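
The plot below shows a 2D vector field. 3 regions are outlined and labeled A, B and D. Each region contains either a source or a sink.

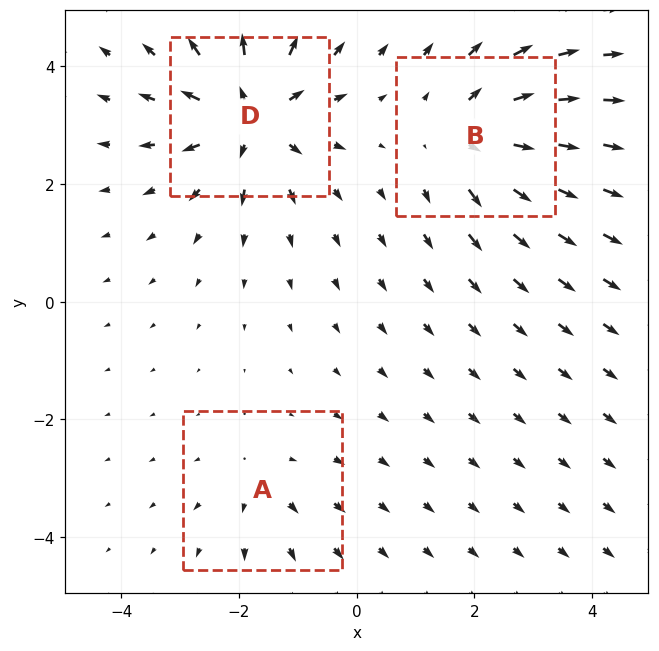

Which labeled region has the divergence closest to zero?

A

Divergence at each region's feature centre — A: about +2, B: about +4, D: about +5. Region A is closest to zero.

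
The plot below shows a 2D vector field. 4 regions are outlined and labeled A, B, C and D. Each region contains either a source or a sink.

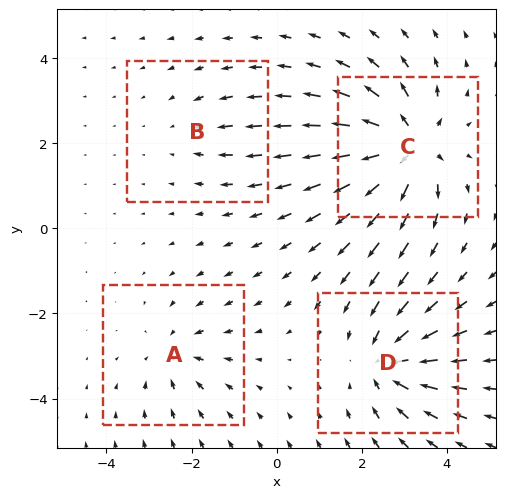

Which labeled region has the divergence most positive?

C

Divergence at each region's feature centre — A: about -3, B: about -2, C: about +7, D: about -5. Region C is most positive.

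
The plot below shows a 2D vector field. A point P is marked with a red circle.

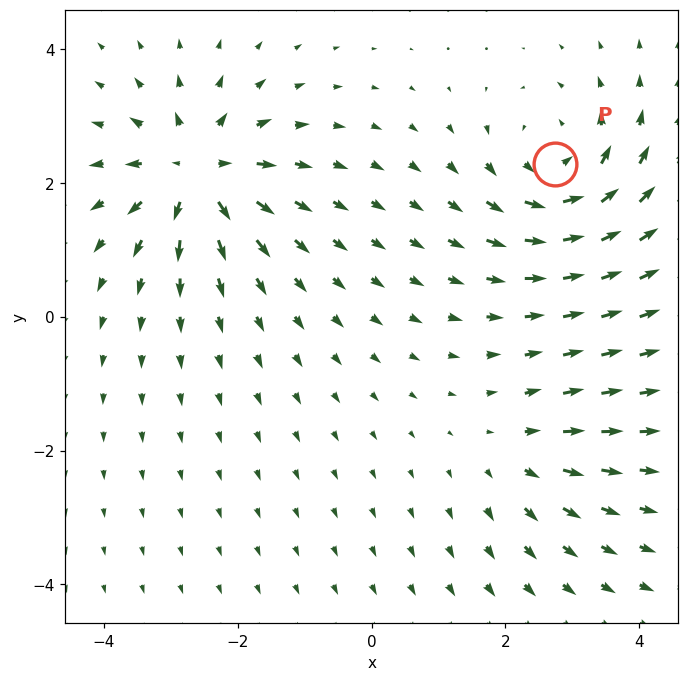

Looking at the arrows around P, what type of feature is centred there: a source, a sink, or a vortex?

At P (2.7, 2.3) the arrows circulate counterclockwise. Divergence ≈0, curl about +5 — near-zero divergence with nonzero curl is a vortex.

vortex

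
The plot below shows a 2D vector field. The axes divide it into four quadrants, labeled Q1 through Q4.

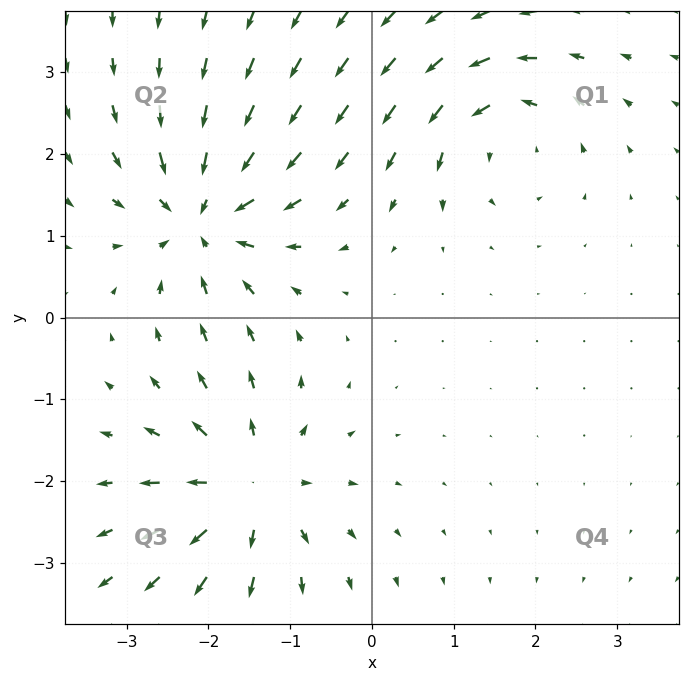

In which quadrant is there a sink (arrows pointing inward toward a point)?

Q2

The sink sits at approximately (-2.1, 1.2), which lies in quadrant Q2. The divergence there is about -6, negative as expected for a sink.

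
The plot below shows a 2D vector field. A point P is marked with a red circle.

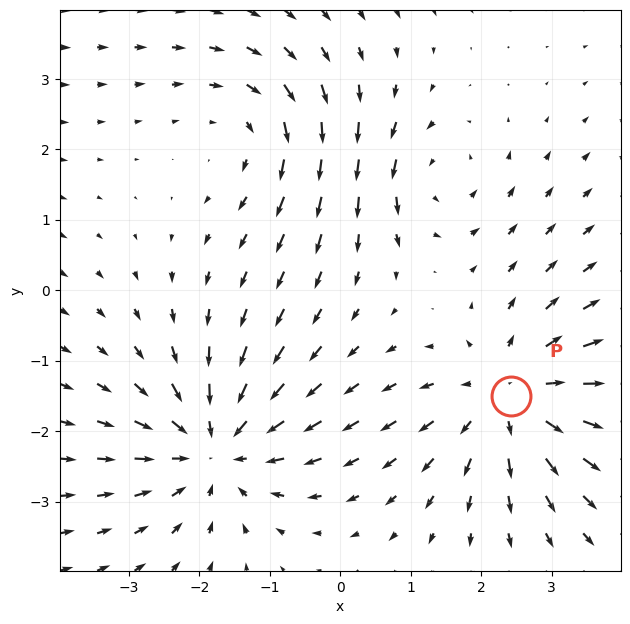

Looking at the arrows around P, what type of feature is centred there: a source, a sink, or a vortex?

At P (2.4, -1.5) the arrows spread outward. Divergence about +4, curl ≈0 — positive divergence with near-zero curl is a source.

source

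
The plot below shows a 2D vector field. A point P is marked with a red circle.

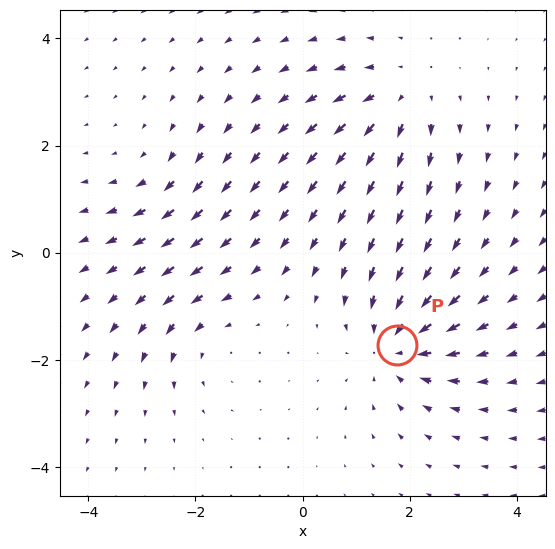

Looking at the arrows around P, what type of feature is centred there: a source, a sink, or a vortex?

At P (1.8, -1.7) the arrows converge inward. Divergence about -5, curl ≈0 — negative divergence with near-zero curl is a sink.

sink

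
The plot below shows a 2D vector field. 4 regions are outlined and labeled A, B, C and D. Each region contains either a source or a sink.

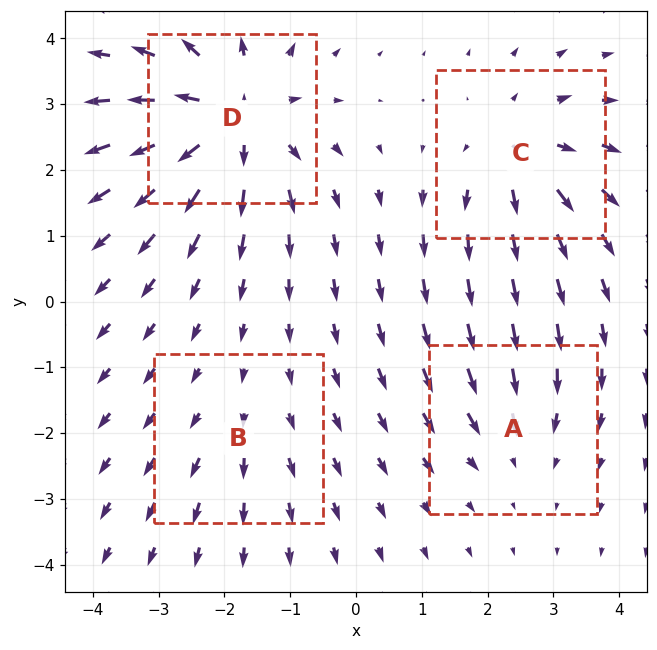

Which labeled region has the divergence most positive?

Divergence at each region's feature centre — A: about -3, B: about +2, C: about +5, D: about +7. Region D is most positive.

D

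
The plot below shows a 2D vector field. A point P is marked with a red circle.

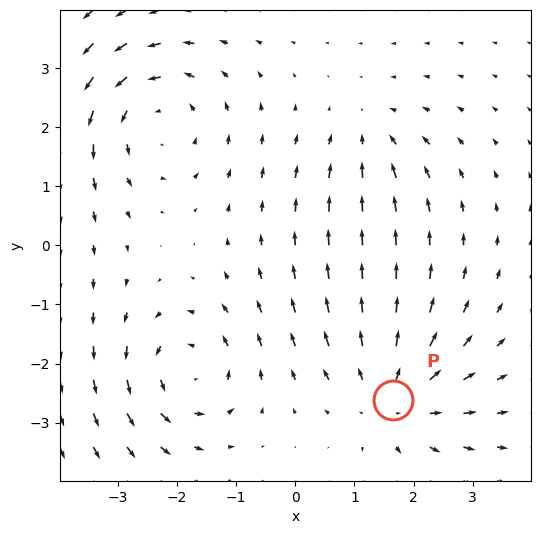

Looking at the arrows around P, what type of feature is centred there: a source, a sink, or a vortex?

At P (1.7, -2.6) the arrows spread outward. Divergence about +4, curl ≈0 — positive divergence with near-zero curl is a source.

source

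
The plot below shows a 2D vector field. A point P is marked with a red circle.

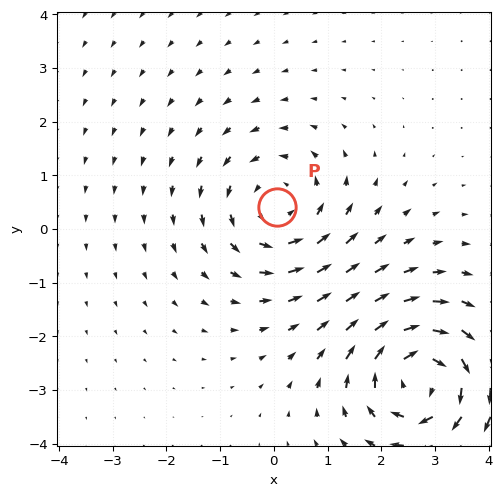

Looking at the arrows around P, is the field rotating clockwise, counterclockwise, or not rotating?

Near P at (0.1, 0.4) the arrows circulate counterclockwise. The curl (z-component) there is about +4; positive curl means counterclockwise rotation.

counterclockwise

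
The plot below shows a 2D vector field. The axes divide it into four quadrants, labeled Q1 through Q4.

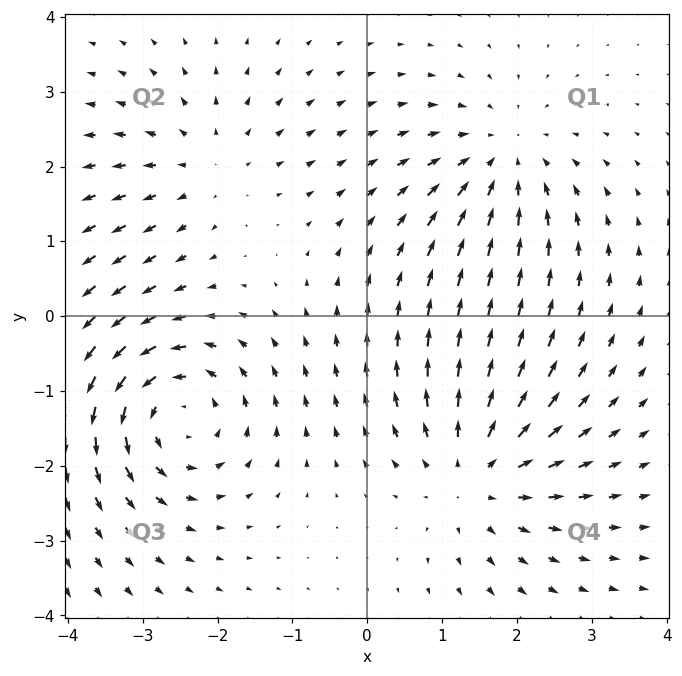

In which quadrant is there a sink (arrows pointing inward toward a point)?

The sink sits at approximately (1.8, 2.1), which lies in quadrant Q1. The divergence there is about -4, negative as expected for a sink.

Q1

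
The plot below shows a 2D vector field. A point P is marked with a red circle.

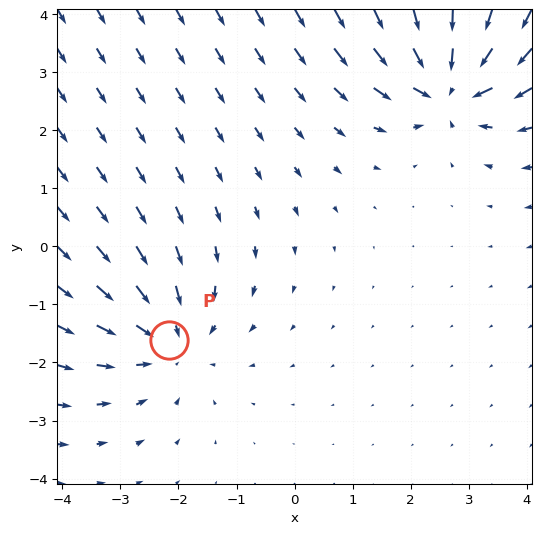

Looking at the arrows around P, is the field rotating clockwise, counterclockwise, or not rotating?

not rotating

Near P at (-2.2, -1.6) the arrows show no circulation. The curl there is ≈0.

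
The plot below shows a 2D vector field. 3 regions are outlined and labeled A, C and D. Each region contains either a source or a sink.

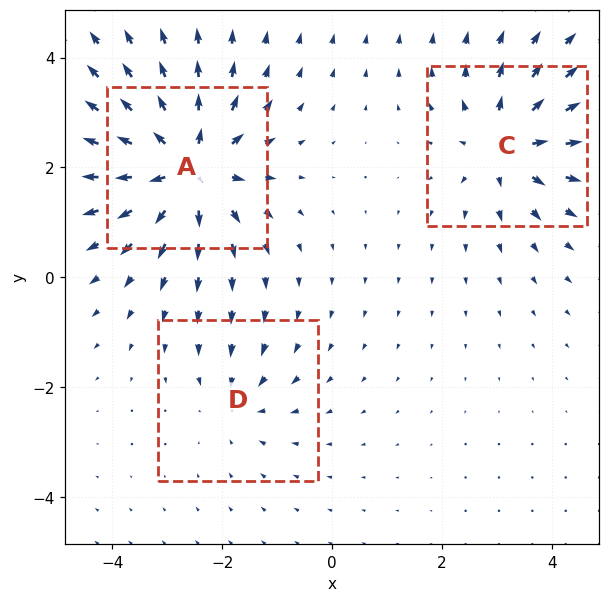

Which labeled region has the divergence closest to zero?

Divergence at each region's feature centre — A: about +6, C: about +4, D: about -2. Region D is closest to zero.

D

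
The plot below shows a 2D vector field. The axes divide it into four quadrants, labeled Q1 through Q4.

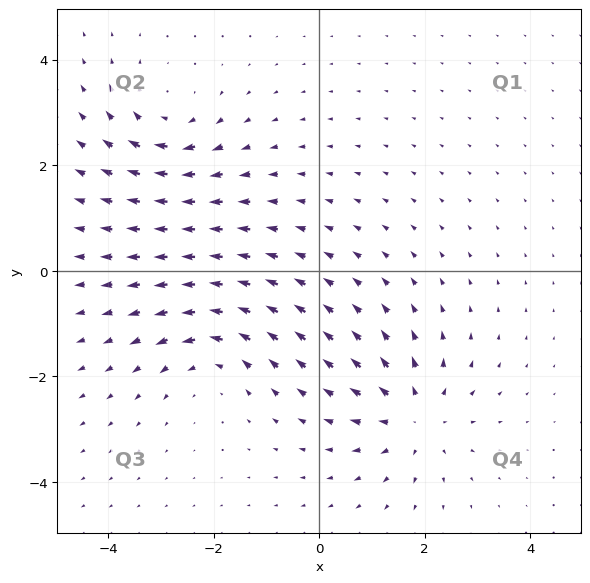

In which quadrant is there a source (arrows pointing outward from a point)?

The source sits at approximately (1.8, -2.8), which lies in quadrant Q4. The divergence there is about +5, positive as expected for a source.

Q4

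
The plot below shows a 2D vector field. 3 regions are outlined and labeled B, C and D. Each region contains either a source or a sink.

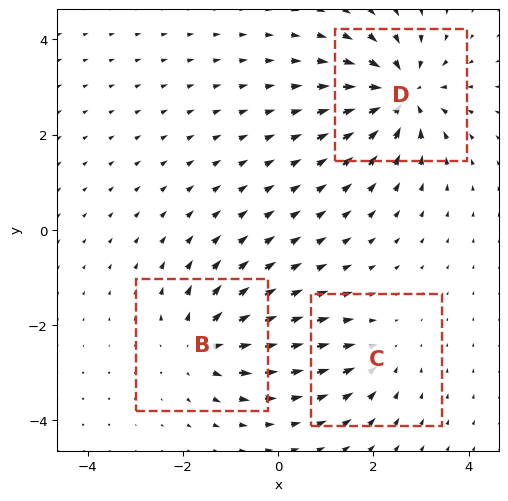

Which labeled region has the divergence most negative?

Divergence at each region's feature centre — B: about +4, C: about -2, D: about -5. Region D is most negative.

D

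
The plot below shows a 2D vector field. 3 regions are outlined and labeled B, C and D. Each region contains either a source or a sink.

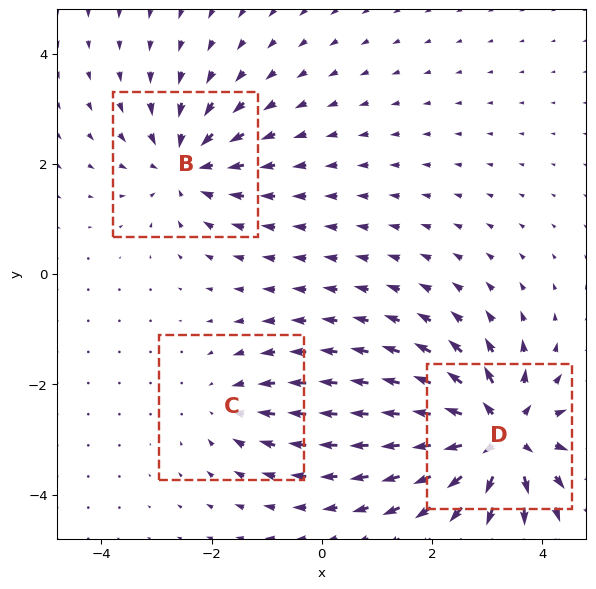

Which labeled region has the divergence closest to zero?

C

Divergence at each region's feature centre — B: about -4, C: about -2, D: about +6. Region C is closest to zero.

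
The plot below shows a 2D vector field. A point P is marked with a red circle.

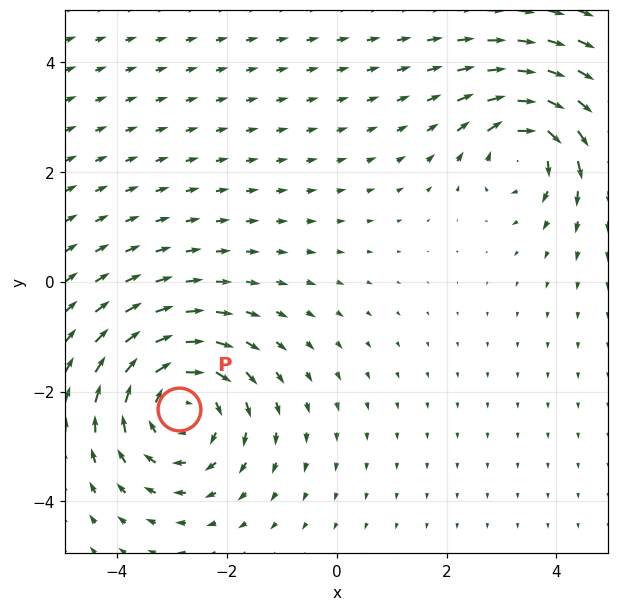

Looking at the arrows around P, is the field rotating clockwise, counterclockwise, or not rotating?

clockwise

Near P at (-2.9, -2.3) the arrows circulate clockwise. The curl (z-component) there is about -3; negative curl means clockwise rotation.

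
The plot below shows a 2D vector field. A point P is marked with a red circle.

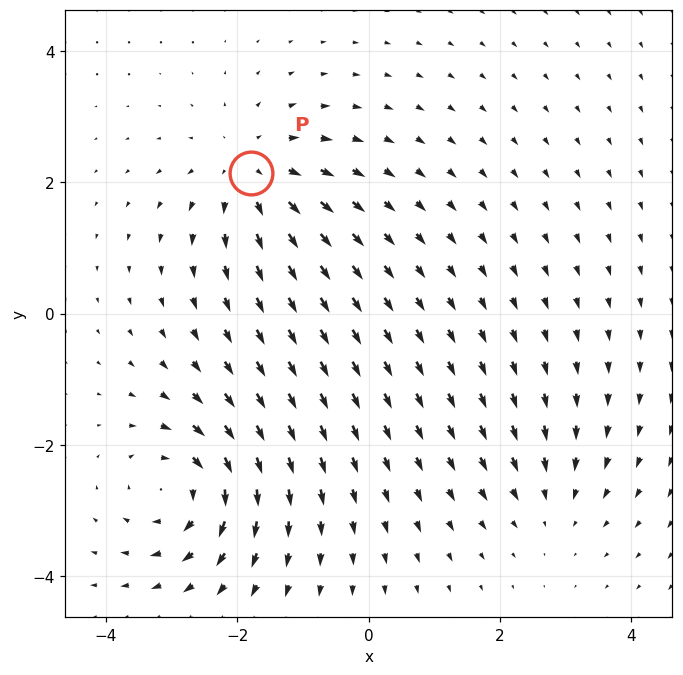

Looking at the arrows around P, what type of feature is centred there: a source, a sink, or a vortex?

source

At P (-1.8, 2.1) the arrows spread outward. Divergence about +4, curl ≈0 — positive divergence with near-zero curl is a source.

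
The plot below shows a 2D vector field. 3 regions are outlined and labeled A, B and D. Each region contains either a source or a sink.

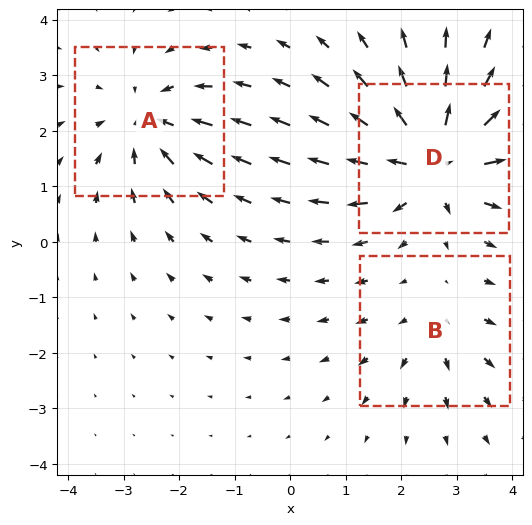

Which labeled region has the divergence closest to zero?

B

Divergence at each region's feature centre — A: about -3, B: about +2, D: about +5. Region B is closest to zero.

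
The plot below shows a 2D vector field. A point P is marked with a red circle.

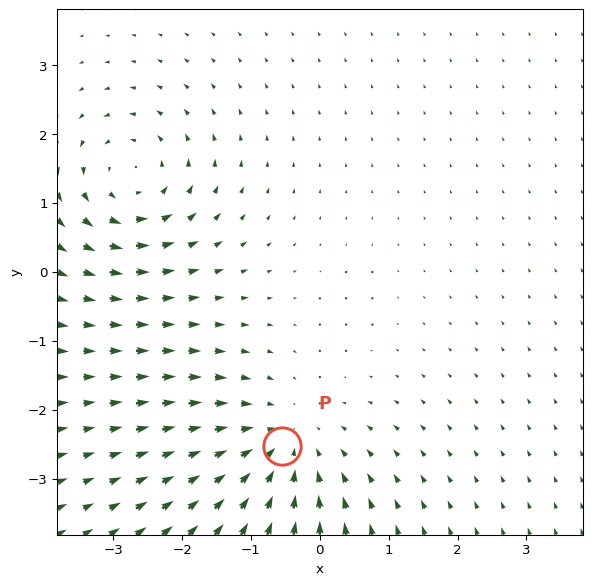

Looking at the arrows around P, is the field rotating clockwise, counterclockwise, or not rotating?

Near P at (-0.6, -2.5) the arrows show no circulation. The curl there is ≈0.

not rotating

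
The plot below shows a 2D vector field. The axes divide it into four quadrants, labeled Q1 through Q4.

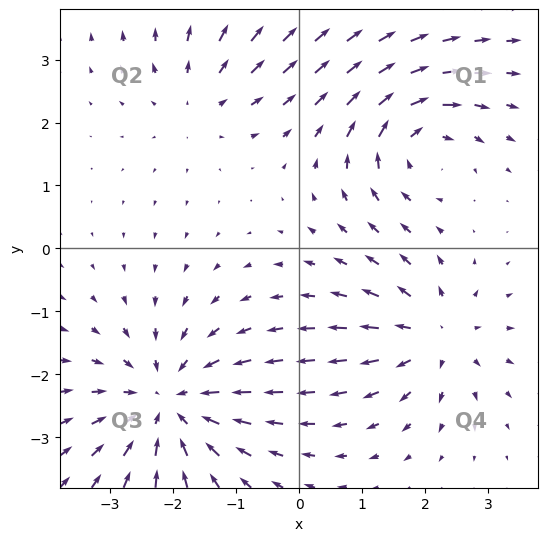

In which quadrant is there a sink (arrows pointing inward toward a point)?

Q3

The sink sits at approximately (-2.1, -2.5), which lies in quadrant Q3. The divergence there is about -4, negative as expected for a sink.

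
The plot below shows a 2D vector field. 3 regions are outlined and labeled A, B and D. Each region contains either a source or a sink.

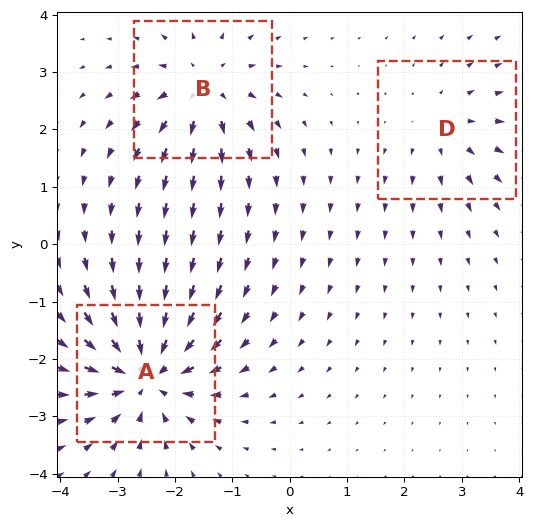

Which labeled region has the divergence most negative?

Divergence at each region's feature centre — A: about -5, B: about +4, D: about +3. Region A is most negative.

A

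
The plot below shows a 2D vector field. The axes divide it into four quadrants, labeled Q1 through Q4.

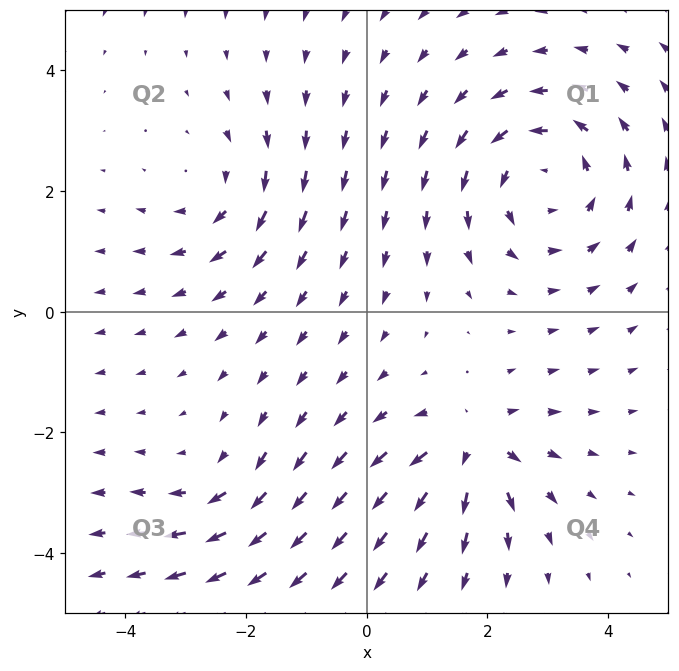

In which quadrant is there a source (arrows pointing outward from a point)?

The source sits at approximately (1.8, -2.2), which lies in quadrant Q4. The divergence there is about +5, positive as expected for a source.

Q4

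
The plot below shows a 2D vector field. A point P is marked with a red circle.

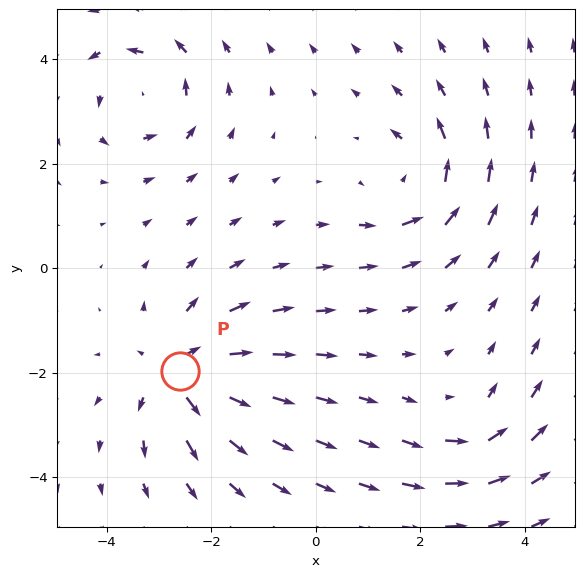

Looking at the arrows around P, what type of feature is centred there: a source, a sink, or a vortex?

source

At P (-2.6, -2.0) the arrows spread outward. Divergence about +5, curl ≈0 — positive divergence with near-zero curl is a source.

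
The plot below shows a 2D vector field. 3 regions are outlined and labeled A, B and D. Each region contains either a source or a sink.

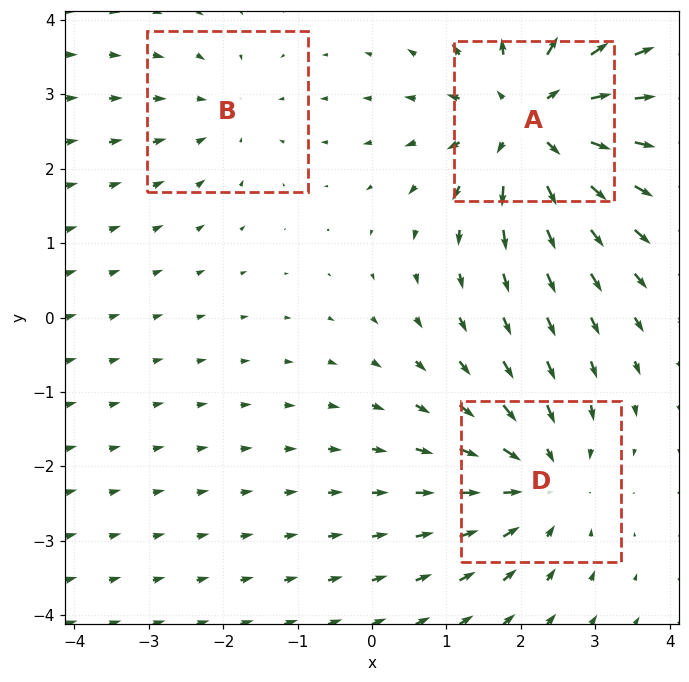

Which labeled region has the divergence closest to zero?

Divergence at each region's feature centre — A: about +4, B: about -2, D: about -3. Region B is closest to zero.

B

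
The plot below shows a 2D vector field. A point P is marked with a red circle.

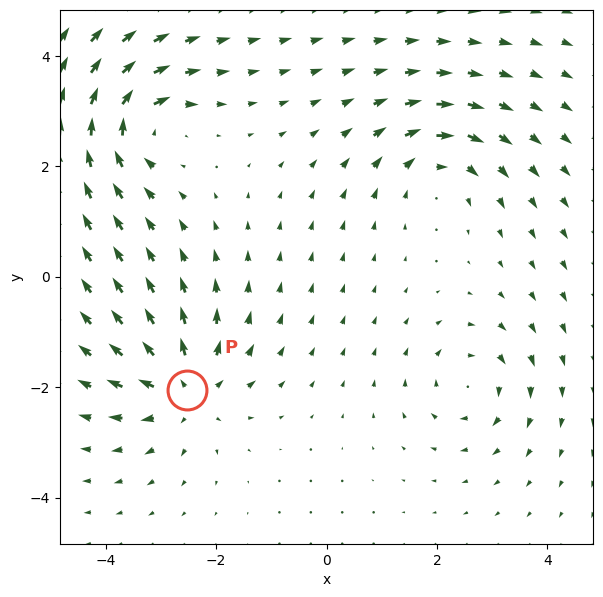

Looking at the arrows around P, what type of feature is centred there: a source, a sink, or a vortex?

At P (-2.5, -2.0) the arrows spread outward. Divergence about +5, curl ≈0 — positive divergence with near-zero curl is a source.

source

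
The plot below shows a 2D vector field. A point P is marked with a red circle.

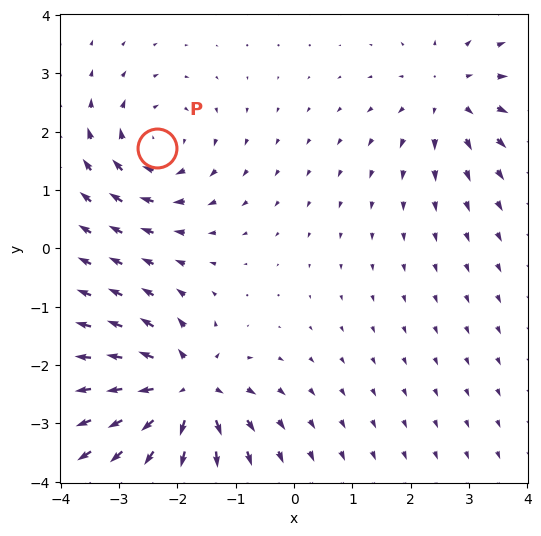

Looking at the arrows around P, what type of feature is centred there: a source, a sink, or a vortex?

vortex

At P (-2.4, 1.7) the arrows circulate clockwise. Divergence ≈0, curl about -4 — near-zero divergence with nonzero curl is a vortex.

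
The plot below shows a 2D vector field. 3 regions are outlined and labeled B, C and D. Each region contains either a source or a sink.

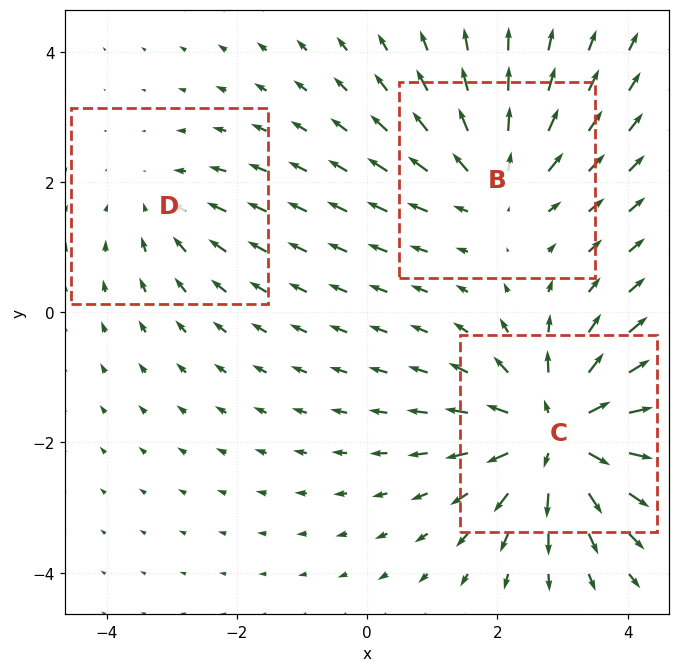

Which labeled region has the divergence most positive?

Divergence at each region's feature centre — B: about +3, C: about +5, D: about -2. Region C is most positive.

C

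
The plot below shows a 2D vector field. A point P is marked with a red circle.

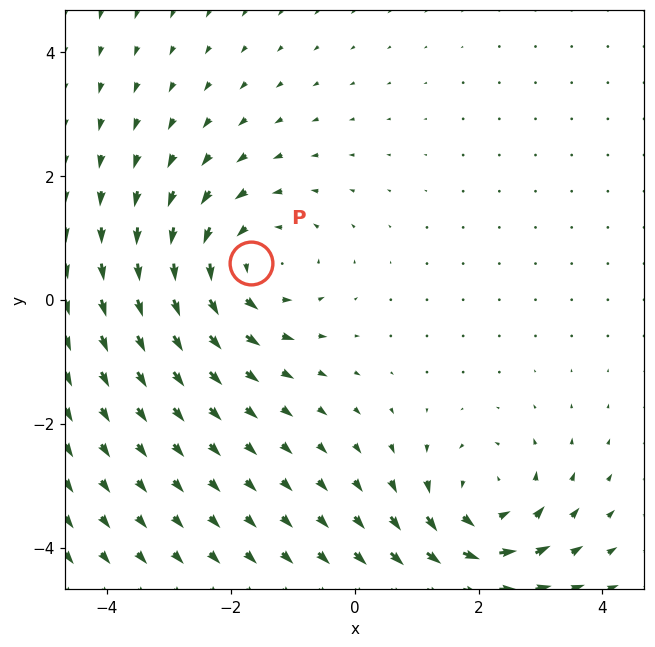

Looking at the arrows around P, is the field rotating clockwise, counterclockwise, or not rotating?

counterclockwise

Near P at (-1.7, 0.6) the arrows circulate counterclockwise. The curl (z-component) there is about +4; positive curl means counterclockwise rotation.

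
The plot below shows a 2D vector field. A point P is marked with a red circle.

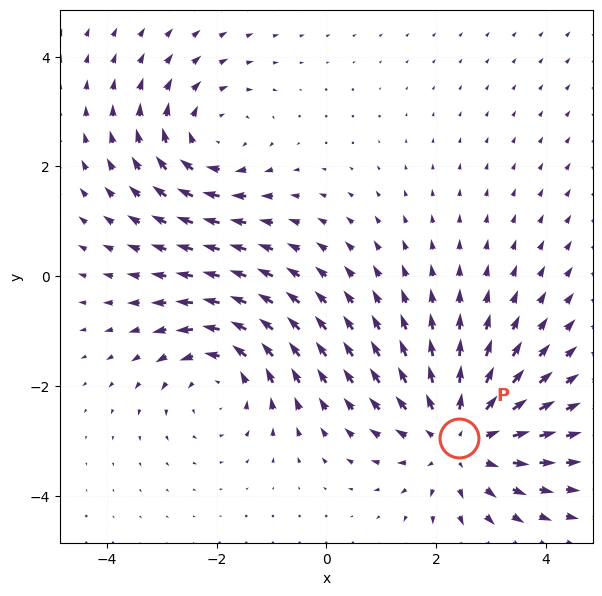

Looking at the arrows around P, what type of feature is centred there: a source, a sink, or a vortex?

At P (2.4, -2.9) the arrows spread outward. Divergence about +4, curl ≈0 — positive divergence with near-zero curl is a source.

source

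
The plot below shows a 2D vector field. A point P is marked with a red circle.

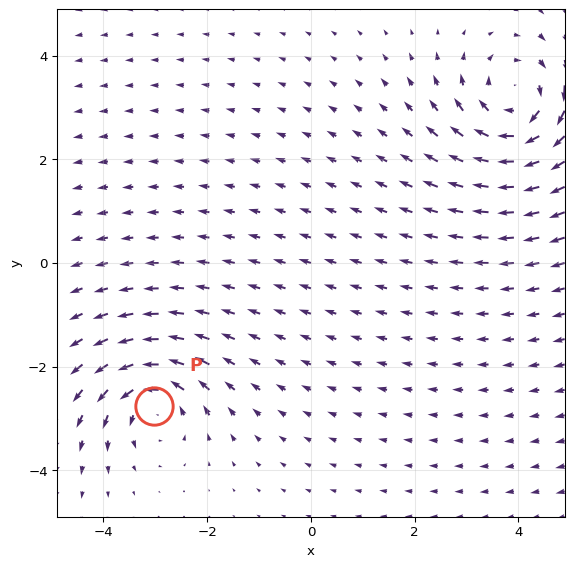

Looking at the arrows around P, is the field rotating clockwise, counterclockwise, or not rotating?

Near P at (-3.0, -2.8) the arrows circulate counterclockwise. The curl (z-component) there is about +4; positive curl means counterclockwise rotation.

counterclockwise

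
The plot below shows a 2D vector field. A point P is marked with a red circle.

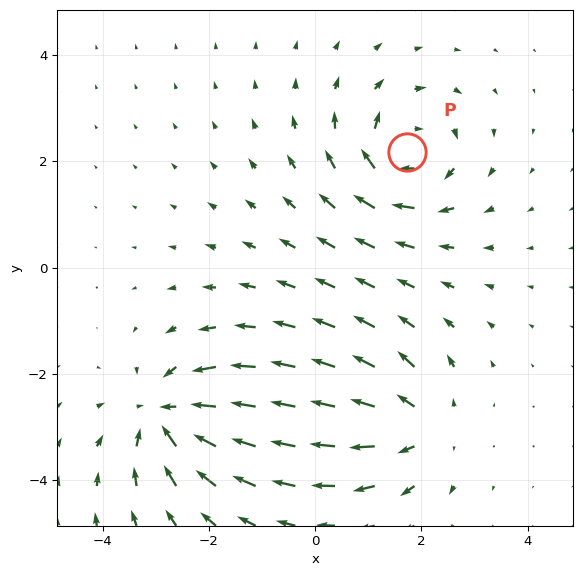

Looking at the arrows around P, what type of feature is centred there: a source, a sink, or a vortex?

At P (1.7, 2.2) the arrows circulate clockwise. Divergence ≈0, curl about -6 — near-zero divergence with nonzero curl is a vortex.

vortex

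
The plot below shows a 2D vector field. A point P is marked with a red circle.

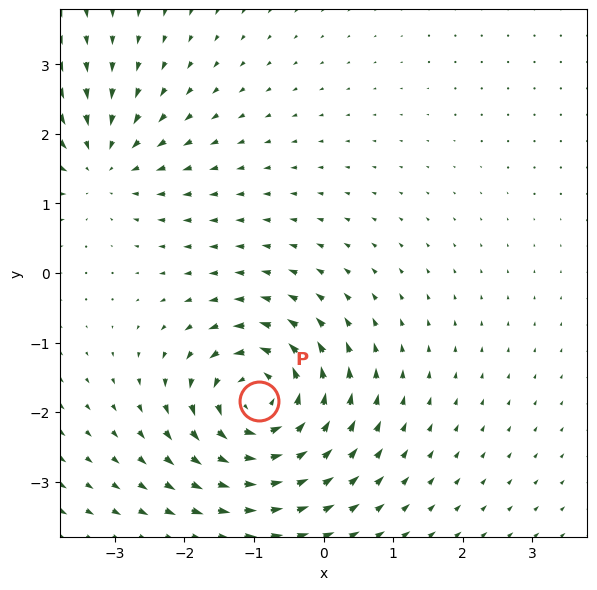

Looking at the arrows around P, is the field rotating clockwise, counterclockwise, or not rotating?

counterclockwise

Near P at (-0.9, -1.8) the arrows circulate counterclockwise. The curl (z-component) there is about +6; positive curl means counterclockwise rotation.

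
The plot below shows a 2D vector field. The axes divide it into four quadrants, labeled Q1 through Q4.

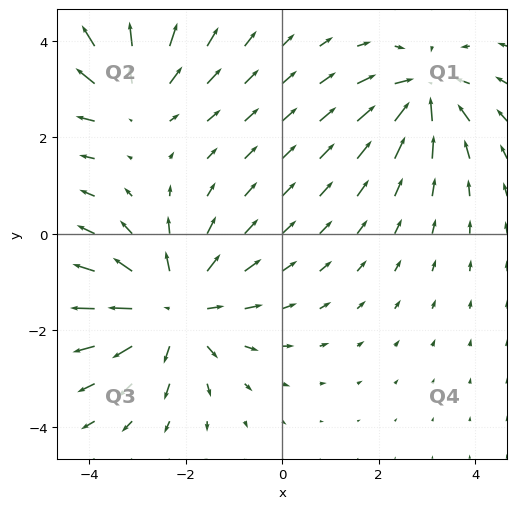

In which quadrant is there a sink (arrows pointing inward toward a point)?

The sink sits at approximately (2.9, 2.9), which lies in quadrant Q1. The divergence there is about -4, negative as expected for a sink.

Q1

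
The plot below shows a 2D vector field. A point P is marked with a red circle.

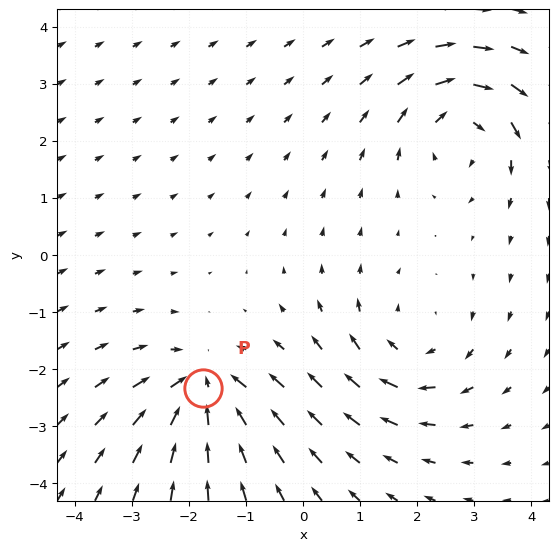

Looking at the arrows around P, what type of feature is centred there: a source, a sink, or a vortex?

At P (-1.8, -2.3) the arrows converge inward. Divergence about -6, curl ≈0 — negative divergence with near-zero curl is a sink.

sink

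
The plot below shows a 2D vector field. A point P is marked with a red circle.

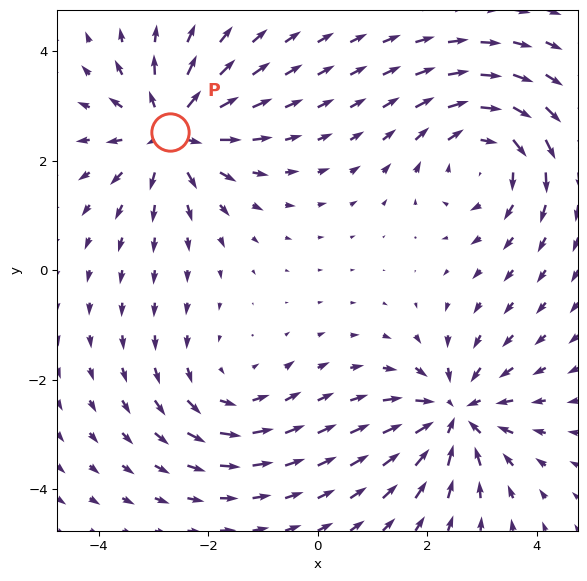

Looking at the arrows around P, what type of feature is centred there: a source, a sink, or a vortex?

source

At P (-2.7, 2.5) the arrows spread outward. Divergence about +6, curl ≈0 — positive divergence with near-zero curl is a source.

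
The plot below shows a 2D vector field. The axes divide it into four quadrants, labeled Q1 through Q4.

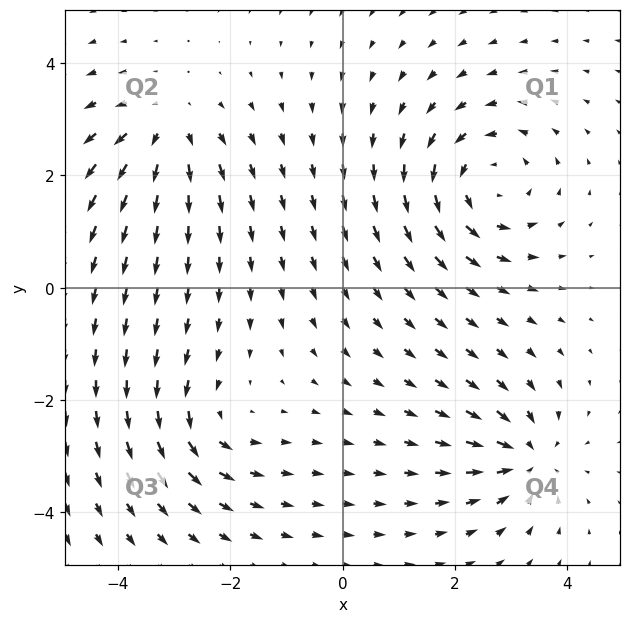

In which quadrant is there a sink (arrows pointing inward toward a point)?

Q4

The sink sits at approximately (3.3, -3.0), which lies in quadrant Q4. The divergence there is about -4, negative as expected for a sink.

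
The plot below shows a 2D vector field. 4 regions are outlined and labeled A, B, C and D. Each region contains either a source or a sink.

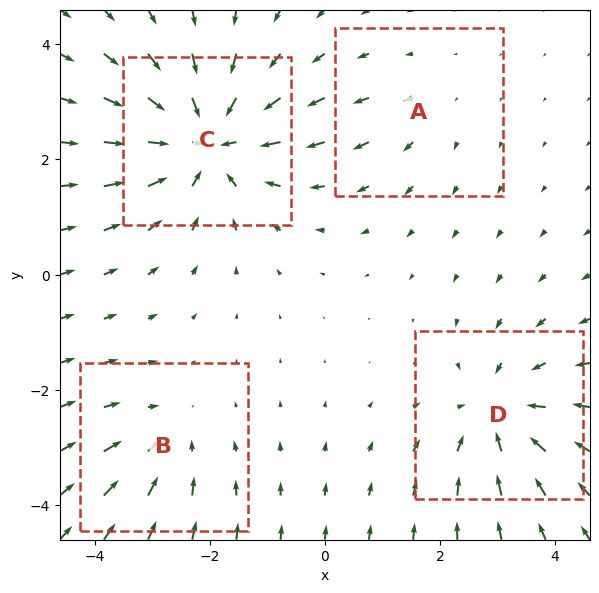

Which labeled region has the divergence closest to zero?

A

Divergence at each region's feature centre — A: about +2, B: about -3, C: about -6, D: about -4. Region A is closest to zero.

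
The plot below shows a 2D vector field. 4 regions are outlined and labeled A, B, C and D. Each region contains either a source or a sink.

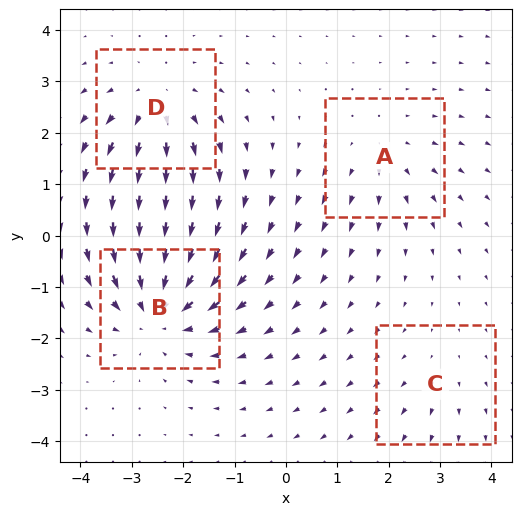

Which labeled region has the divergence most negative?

Divergence at each region's feature centre — A: about +3, B: about -6, C: about +2, D: about +5. Region B is most negative.

B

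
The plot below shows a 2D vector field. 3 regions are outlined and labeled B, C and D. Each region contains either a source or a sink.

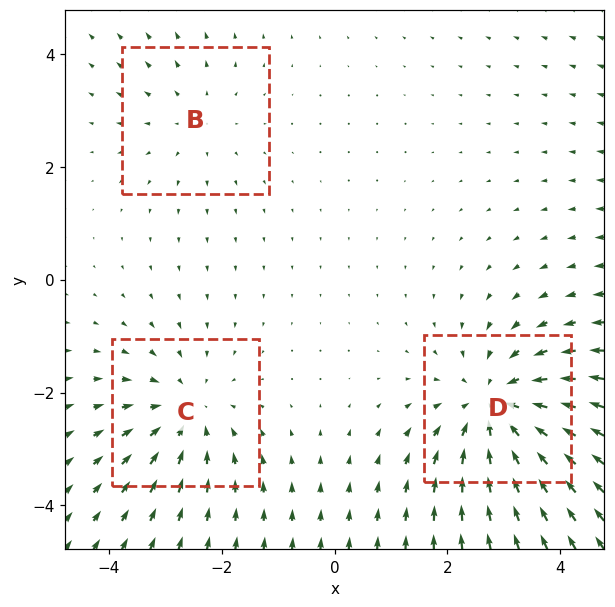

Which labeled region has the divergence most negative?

Divergence at each region's feature centre — B: about +2, C: about -3, D: about -4. Region D is most negative.

D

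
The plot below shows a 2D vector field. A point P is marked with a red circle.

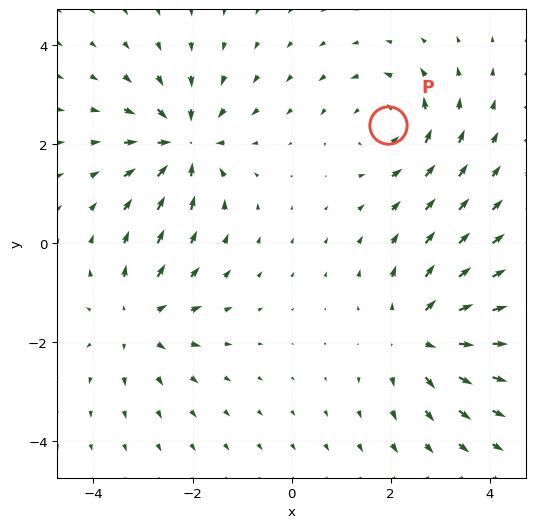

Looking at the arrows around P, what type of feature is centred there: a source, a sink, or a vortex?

At P (1.9, 2.4) the arrows circulate counterclockwise. Divergence ≈0, curl about +4 — near-zero divergence with nonzero curl is a vortex.

vortex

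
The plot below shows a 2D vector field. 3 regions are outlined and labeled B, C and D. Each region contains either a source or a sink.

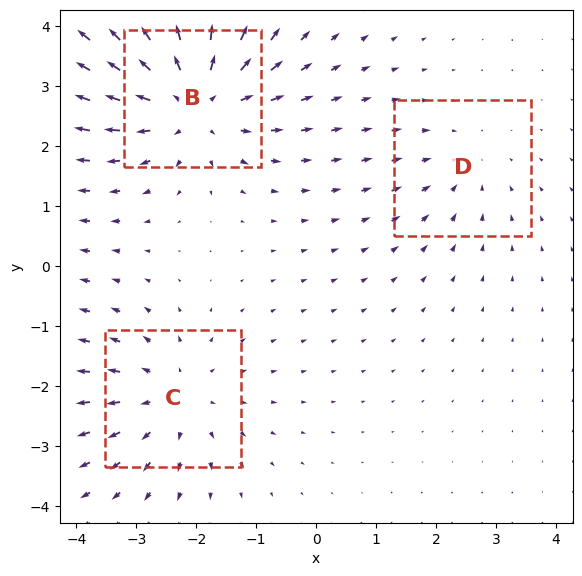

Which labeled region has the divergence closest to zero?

Divergence at each region's feature centre — B: about +4, C: about +3, D: about -2. Region D is closest to zero.

D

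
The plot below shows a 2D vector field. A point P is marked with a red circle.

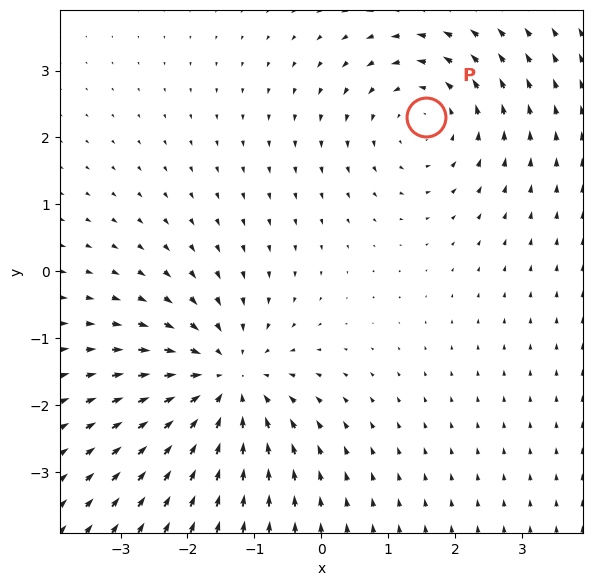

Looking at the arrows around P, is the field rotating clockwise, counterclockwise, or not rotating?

counterclockwise

Near P at (1.6, 2.3) the arrows circulate counterclockwise. The curl (z-component) there is about +3; positive curl means counterclockwise rotation.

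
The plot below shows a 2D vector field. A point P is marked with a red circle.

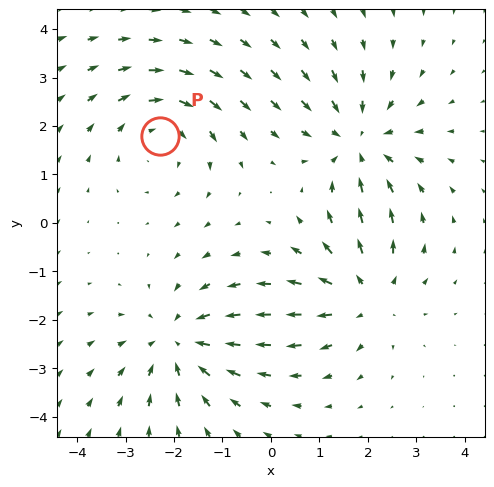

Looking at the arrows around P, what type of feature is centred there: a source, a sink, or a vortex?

At P (-2.3, 1.8) the arrows circulate clockwise. Divergence ≈0, curl about -3 — near-zero divergence with nonzero curl is a vortex.

vortex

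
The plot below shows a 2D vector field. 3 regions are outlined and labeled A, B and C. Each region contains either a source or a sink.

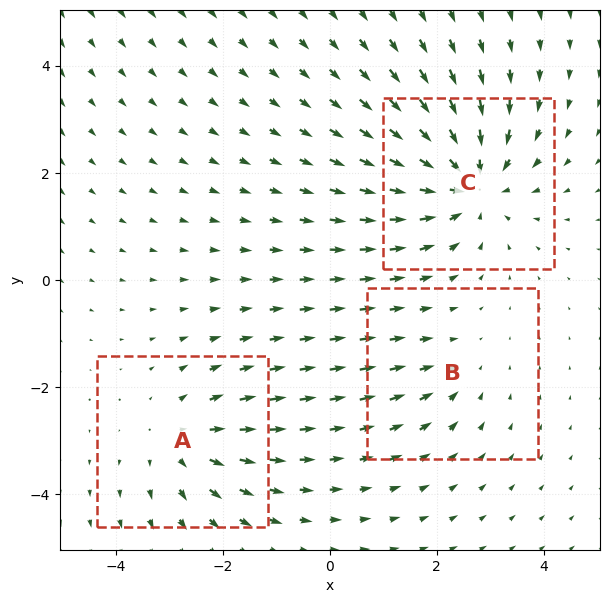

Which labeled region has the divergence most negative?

C

Divergence at each region's feature centre — A: about +3, B: about -2, C: about -5. Region C is most negative.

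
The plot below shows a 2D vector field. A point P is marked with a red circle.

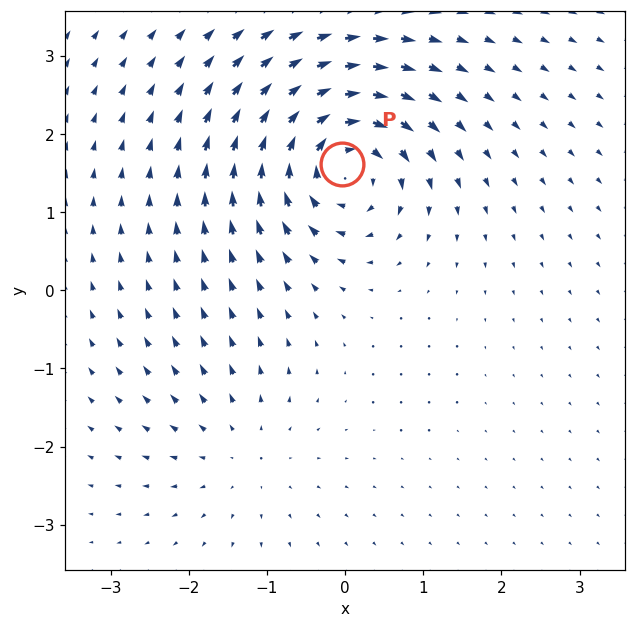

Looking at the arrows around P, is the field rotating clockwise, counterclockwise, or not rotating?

clockwise

Near P at (-0.0, 1.6) the arrows circulate clockwise. The curl (z-component) there is about -7; negative curl means clockwise rotation.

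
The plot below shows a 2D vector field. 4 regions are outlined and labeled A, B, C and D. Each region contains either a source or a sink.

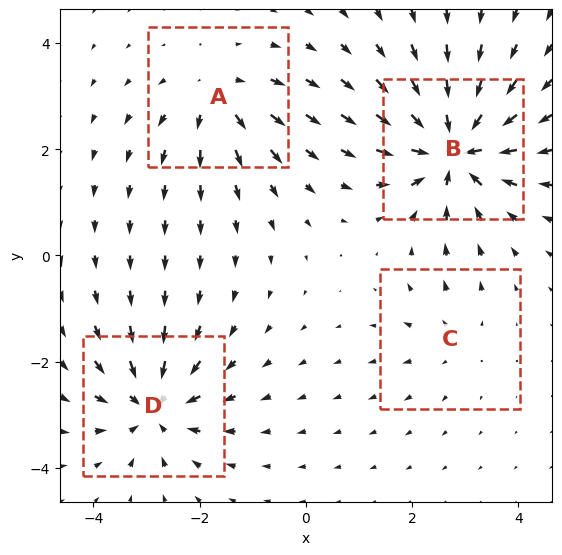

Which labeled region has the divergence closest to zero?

C

Divergence at each region's feature centre — A: about +4, B: about -8, C: about +3, D: about -6. Region C is closest to zero.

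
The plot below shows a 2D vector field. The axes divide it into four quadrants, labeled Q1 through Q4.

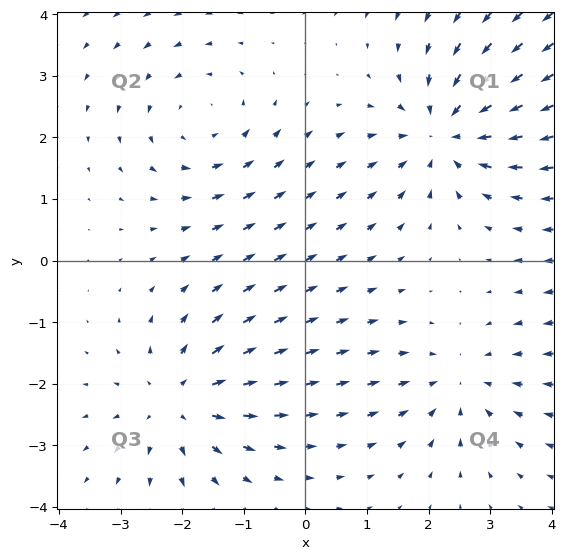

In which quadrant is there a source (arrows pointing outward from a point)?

The source sits at approximately (-2.1, -2.3), which lies in quadrant Q3. The divergence there is about +4, positive as expected for a source.

Q3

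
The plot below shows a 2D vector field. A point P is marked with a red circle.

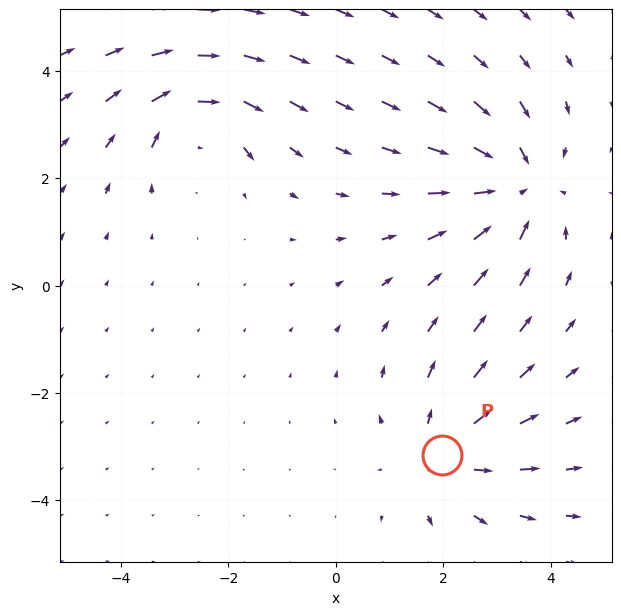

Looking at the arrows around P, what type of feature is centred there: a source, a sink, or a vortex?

At P (2.0, -3.2) the arrows spread outward. Divergence about +3, curl ≈0 — positive divergence with near-zero curl is a source.

source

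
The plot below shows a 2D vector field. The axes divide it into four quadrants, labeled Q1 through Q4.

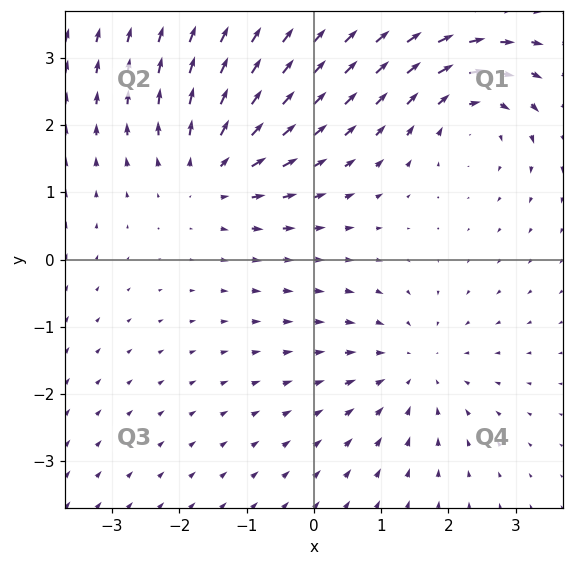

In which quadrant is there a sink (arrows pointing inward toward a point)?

Q4

The sink sits at approximately (1.5, -1.6), which lies in quadrant Q4. The divergence there is about -3, negative as expected for a sink.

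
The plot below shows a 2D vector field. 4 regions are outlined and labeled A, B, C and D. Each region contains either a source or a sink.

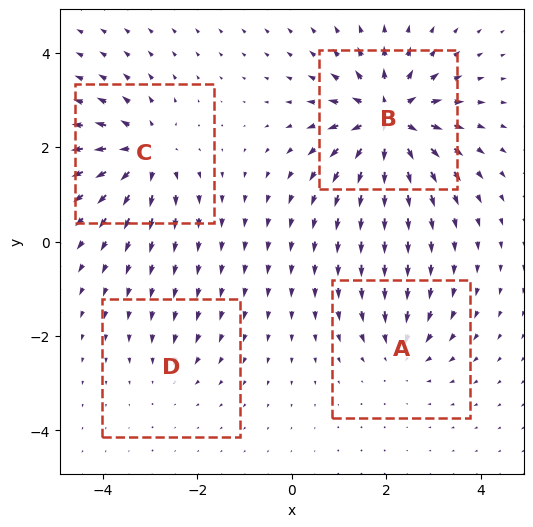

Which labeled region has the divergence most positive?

Divergence at each region's feature centre — A: about -4, B: about +9, C: about +6, D: about -3. Region B is most positive.

B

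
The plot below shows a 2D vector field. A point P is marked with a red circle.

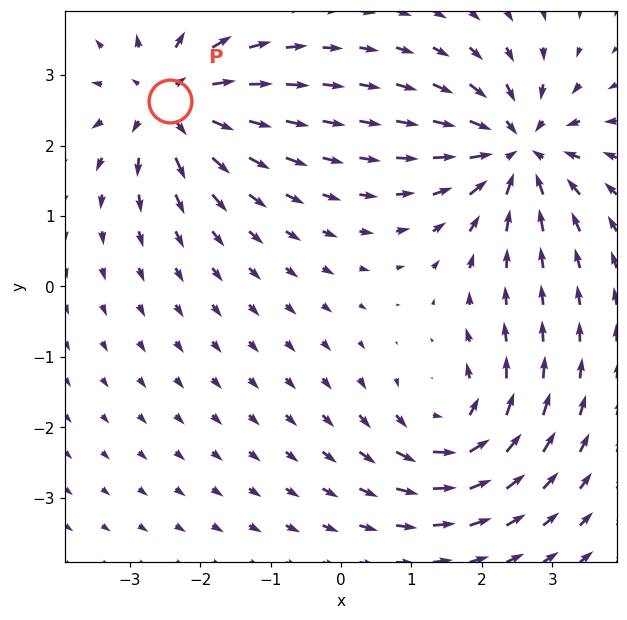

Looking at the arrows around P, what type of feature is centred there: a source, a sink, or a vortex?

At P (-2.4, 2.6) the arrows spread outward. Divergence about +6, curl ≈0 — positive divergence with near-zero curl is a source.

source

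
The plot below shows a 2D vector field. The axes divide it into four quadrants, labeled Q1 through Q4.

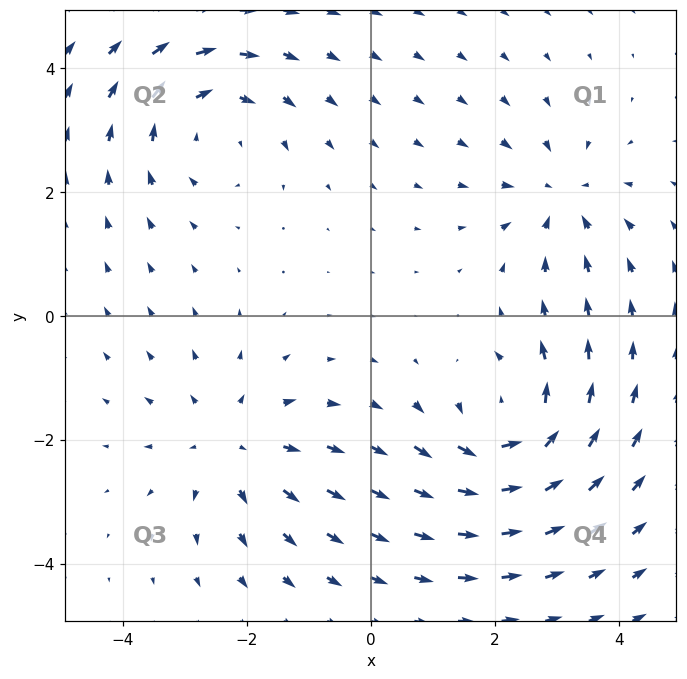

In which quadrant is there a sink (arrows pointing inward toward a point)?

Q1

The sink sits at approximately (3.1, 1.9), which lies in quadrant Q1. The divergence there is about -3, negative as expected for a sink.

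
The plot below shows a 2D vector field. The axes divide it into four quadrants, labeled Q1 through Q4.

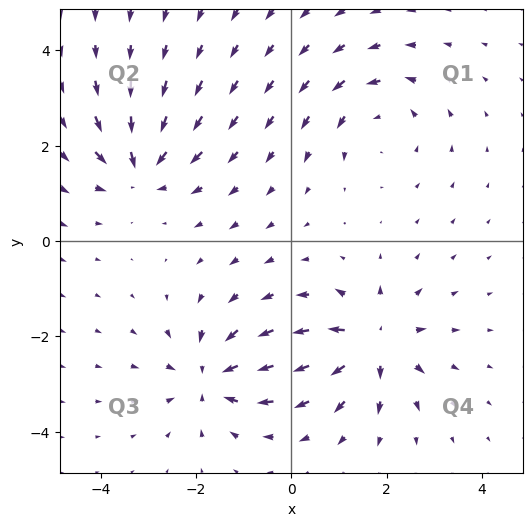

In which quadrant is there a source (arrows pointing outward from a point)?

The source sits at approximately (1.7, -2.1), which lies in quadrant Q4. The divergence there is about +7, positive as expected for a source.

Q4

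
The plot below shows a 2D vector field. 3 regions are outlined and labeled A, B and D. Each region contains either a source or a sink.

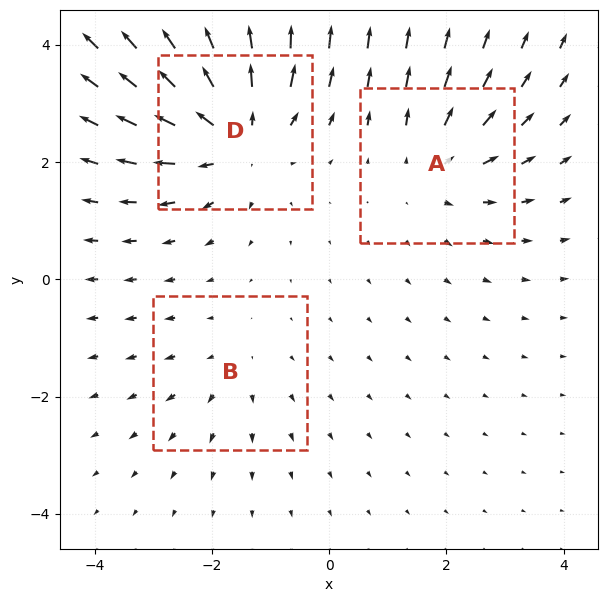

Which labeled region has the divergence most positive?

D

Divergence at each region's feature centre — A: about +3, B: about +2, D: about +4. Region D is most positive.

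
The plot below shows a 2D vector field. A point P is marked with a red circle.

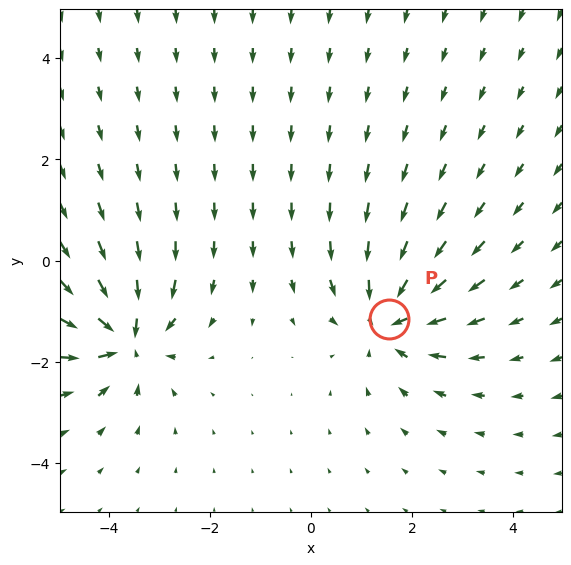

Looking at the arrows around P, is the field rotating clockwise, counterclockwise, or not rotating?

not rotating

Near P at (1.5, -1.1) the arrows show no circulation. The curl there is ≈0.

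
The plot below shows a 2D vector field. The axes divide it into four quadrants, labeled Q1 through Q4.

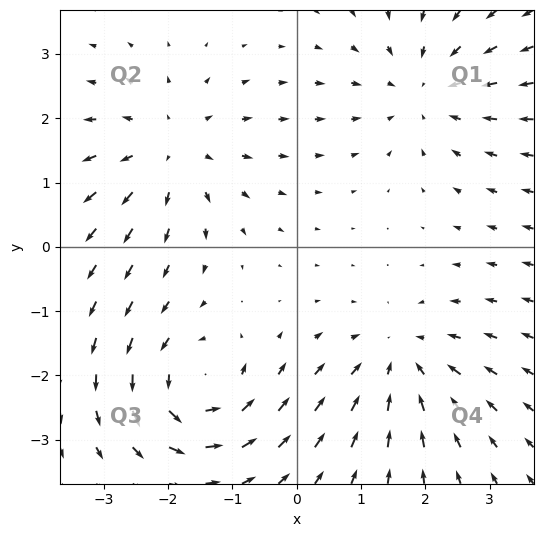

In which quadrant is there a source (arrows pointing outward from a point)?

Q2

The source sits at approximately (-2.0, 1.5), which lies in quadrant Q2. The divergence there is about +4, positive as expected for a source.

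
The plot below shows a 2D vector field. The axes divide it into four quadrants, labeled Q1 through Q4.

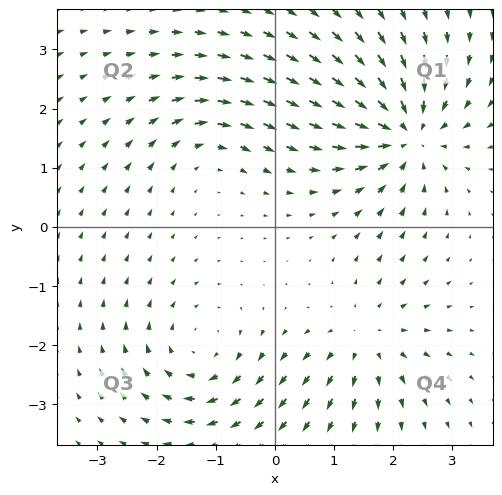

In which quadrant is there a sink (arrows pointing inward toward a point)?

Q1

The sink sits at approximately (2.2, 1.6), which lies in quadrant Q1. The divergence there is about -6, negative as expected for a sink.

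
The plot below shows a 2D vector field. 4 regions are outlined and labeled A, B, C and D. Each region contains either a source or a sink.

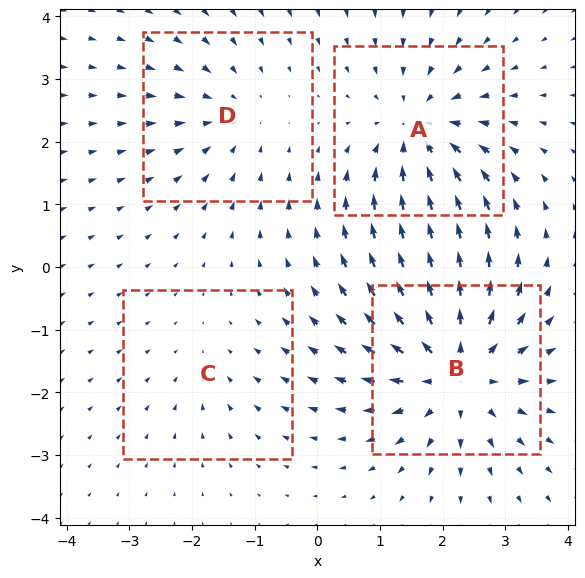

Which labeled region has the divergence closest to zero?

C

Divergence at each region's feature centre — A: about -5, B: about +6, C: about -2, D: about -3. Region C is closest to zero.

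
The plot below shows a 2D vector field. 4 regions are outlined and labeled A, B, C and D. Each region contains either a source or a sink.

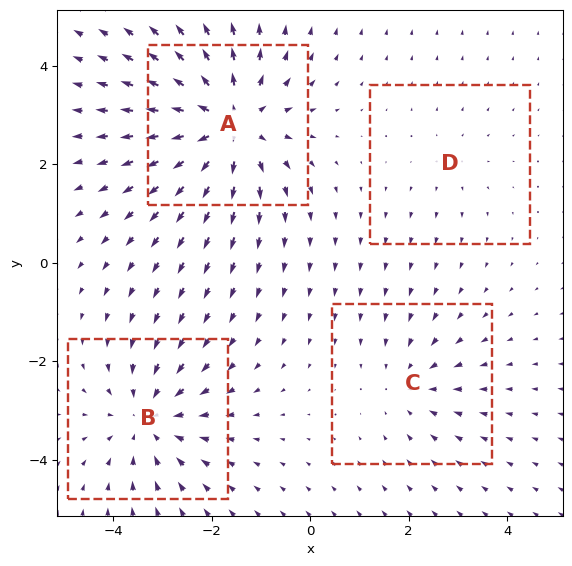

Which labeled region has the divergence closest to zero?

D

Divergence at each region's feature centre — A: about +6, B: about -4, C: about -3, D: about +2. Region D is closest to zero.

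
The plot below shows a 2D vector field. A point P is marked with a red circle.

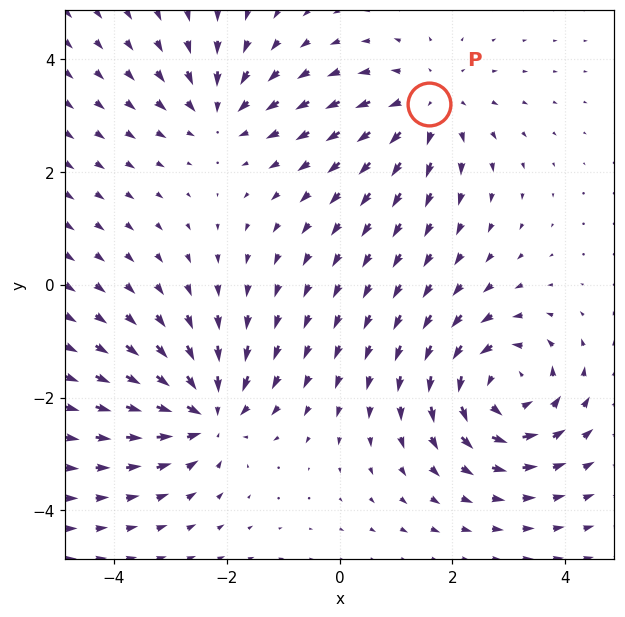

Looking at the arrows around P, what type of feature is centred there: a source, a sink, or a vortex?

source

At P (1.6, 3.2) the arrows spread outward. Divergence about +3, curl ≈0 — positive divergence with near-zero curl is a source.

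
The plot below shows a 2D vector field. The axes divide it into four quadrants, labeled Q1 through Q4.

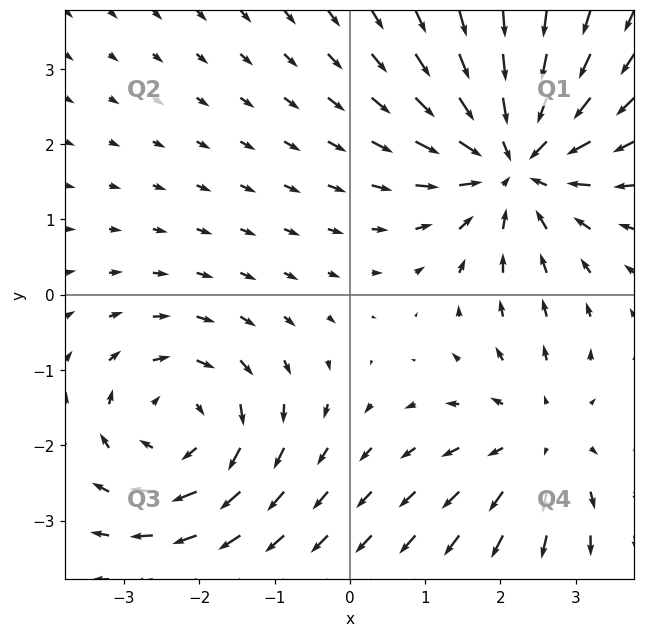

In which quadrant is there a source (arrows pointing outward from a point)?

Q4

The source sits at approximately (2.5, -1.9), which lies in quadrant Q4. The divergence there is about +2, positive as expected for a source.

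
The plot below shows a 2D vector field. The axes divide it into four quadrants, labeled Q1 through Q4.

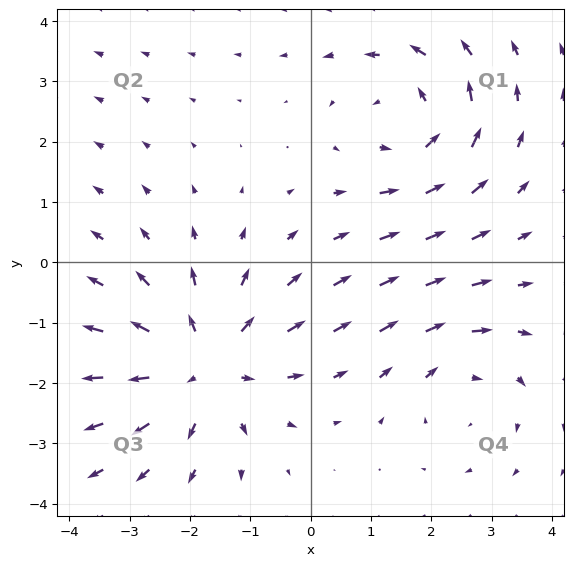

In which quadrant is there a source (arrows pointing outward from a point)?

Q3

The source sits at approximately (-1.8, -1.7), which lies in quadrant Q3. The divergence there is about +4, positive as expected for a source.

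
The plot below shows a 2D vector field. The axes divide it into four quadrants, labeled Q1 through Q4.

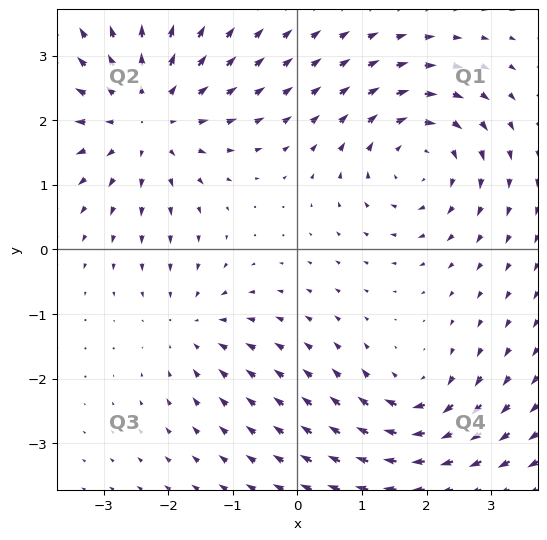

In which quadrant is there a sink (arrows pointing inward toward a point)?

The sink sits at approximately (-1.6, -1.2), which lies in quadrant Q3. The divergence there is about -3, negative as expected for a sink.

Q3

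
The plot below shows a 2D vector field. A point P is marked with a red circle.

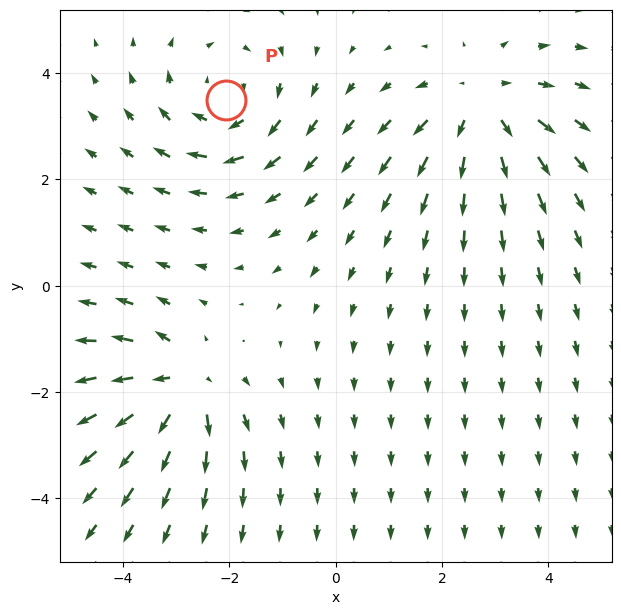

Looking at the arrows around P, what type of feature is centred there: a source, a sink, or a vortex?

At P (-2.1, 3.5) the arrows circulate clockwise. Divergence ≈0, curl about -3 — near-zero divergence with nonzero curl is a vortex.

vortex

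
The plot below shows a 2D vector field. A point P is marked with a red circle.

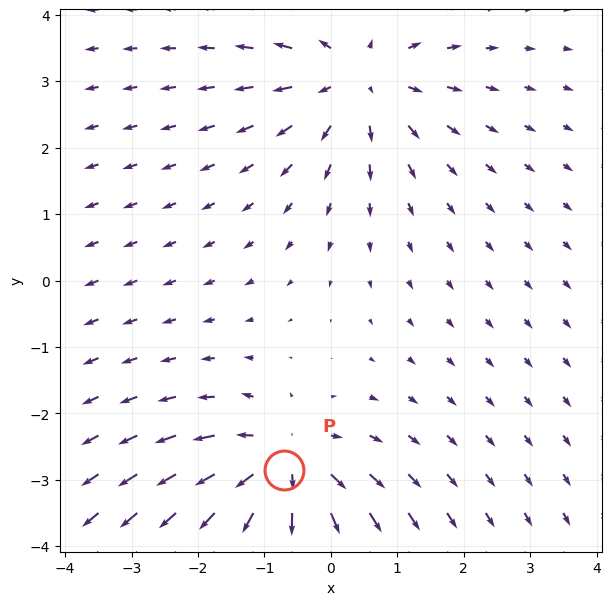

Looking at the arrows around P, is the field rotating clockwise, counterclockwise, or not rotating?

not rotating

Near P at (-0.7, -2.8) the arrows show no circulation. The curl there is ≈0.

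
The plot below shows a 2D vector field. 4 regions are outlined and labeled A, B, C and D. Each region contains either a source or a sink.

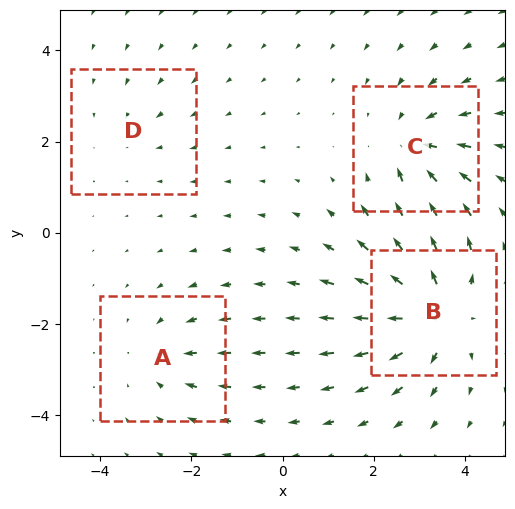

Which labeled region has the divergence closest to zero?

D

Divergence at each region's feature centre — A: about -3, B: about +7, C: about -5, D: about -2. Region D is closest to zero.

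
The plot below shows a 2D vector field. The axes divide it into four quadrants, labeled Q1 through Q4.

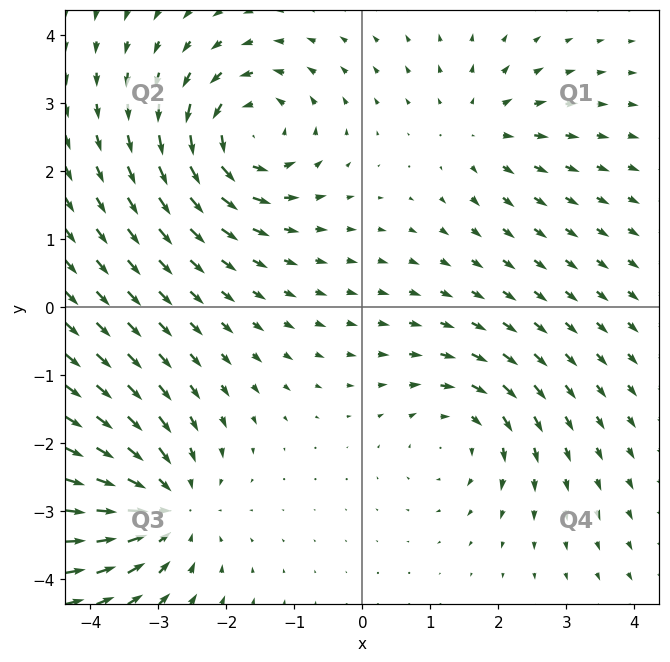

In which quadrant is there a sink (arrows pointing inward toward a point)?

Q3

The sink sits at approximately (-2.9, -2.9), which lies in quadrant Q3. The divergence there is about -5, negative as expected for a sink.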